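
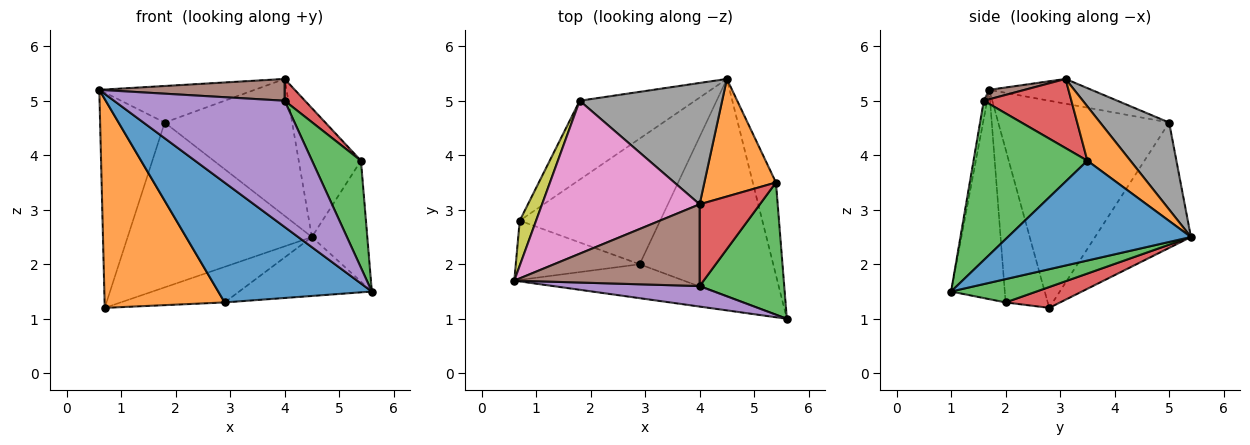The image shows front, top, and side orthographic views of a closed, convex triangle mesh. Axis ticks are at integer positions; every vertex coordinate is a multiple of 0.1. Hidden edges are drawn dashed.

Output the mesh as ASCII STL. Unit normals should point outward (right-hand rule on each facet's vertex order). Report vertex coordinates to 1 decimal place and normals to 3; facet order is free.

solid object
 facet normal -0.319 -0.912 -0.258
  outer loop
   vertex 2.9 2.0 1.3
   vertex 5.6 1.0 1.5
   vertex 0.6 1.7 5.2
  endloop
 endfacet
 facet normal -0.320 -0.912 -0.259
  outer loop
   vertex 2.9 2.0 1.3
   vertex 0.6 1.7 5.2
   vertex 0.7 2.8 1.2
  endloop
 endfacet
 facet normal 0.166 0.258 -0.952
  outer loop
   vertex 2.9 2.0 1.3
   vertex 4.5 5.4 2.5
   vertex 5.6 1.0 1.5
  endloop
 endfacet
 facet normal 0.141 0.270 -0.953
  outer loop
   vertex 2.9 2.0 1.3
   vertex 0.7 2.8 1.2
   vertex 4.5 5.4 2.5
  endloop
 endfacet
 facet normal -0.020 -0.987 0.160
  outer loop
   vertex 4.0 1.6 5.0
   vertex 0.6 1.7 5.2
   vertex 5.6 1.0 1.5
  endloop
 endfacet
 facet normal 0.049 -0.257 0.965
  outer loop
   vertex 4.0 1.6 5.0
   vertex 4.0 3.1 5.4
   vertex 0.6 1.7 5.2
  endloop
 endfacet
 facet normal -0.151 0.230 0.961
  outer loop
   vertex 1.8 5.0 4.6
   vertex 0.6 1.7 5.2
   vertex 4.0 3.1 5.4
  endloop
 endfacet
 facet normal 0.375 0.694 0.615
  outer loop
   vertex 1.8 5.0 4.6
   vertex 4.0 3.1 5.4
   vertex 4.5 5.4 2.5
  endloop
 endfacet
 facet normal -0.933 0.353 0.074
  outer loop
   vertex 1.8 5.0 4.6
   vertex 0.7 2.8 1.2
   vertex 0.6 1.7 5.2
  endloop
 endfacet
 facet normal -0.425 0.816 -0.391
  outer loop
   vertex 1.8 5.0 4.6
   vertex 4.5 5.4 2.5
   vertex 0.7 2.8 1.2
  endloop
 endfacet
 facet normal 0.934 0.283 -0.217
  outer loop
   vertex 5.4 3.5 3.9
   vertex 5.6 1.0 1.5
   vertex 4.5 5.4 2.5
  endloop
 endfacet
 facet normal 0.455 0.658 0.600
  outer loop
   vertex 5.4 3.5 3.9
   vertex 4.5 5.4 2.5
   vertex 4.0 3.1 5.4
  endloop
 endfacet
 facet normal 0.826 -0.355 0.438
  outer loop
   vertex 5.4 3.5 3.9
   vertex 4.0 1.6 5.0
   vertex 5.6 1.0 1.5
  endloop
 endfacet
 facet normal 0.743 -0.173 0.647
  outer loop
   vertex 5.4 3.5 3.9
   vertex 4.0 3.1 5.4
   vertex 4.0 1.6 5.0
  endloop
 endfacet
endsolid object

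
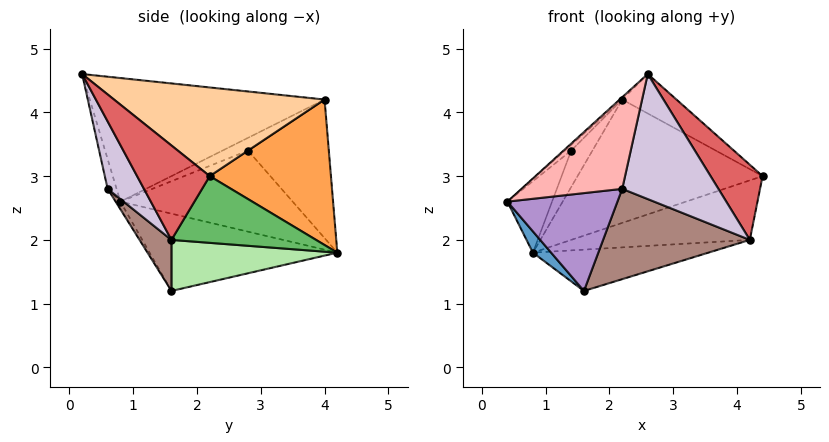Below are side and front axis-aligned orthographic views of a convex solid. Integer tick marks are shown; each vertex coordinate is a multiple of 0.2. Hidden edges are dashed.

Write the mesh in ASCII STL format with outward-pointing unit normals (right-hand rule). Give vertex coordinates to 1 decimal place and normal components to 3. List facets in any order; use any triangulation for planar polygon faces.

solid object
 facet normal -0.737 -0.072 -0.672
  outer loop
   vertex 1.6 1.6 1.2
   vertex 0.4 0.8 2.6
   vertex 0.8 4.2 1.8
  endloop
 endfacet
 facet normal -0.672 0.007 0.741
  outer loop
   vertex 2.2 4.0 4.2
   vertex 0.4 0.8 2.6
   vertex 2.6 0.2 4.6
  endloop
 endfacet
 facet normal 0.532 0.811 -0.243
  outer loop
   vertex 2.2 4.0 4.2
   vertex 4.4 2.2 3.0
   vertex 0.8 4.2 1.8
  endloop
 endfacet
 facet normal 0.563 0.145 0.814
  outer loop
   vertex 2.2 4.0 4.2
   vertex 2.6 0.2 4.6
   vertex 4.4 2.2 3.0
  endloop
 endfacet
 facet normal 0.541 0.669 -0.510
  outer loop
   vertex 4.2 1.6 2.0
   vertex 0.8 4.2 1.8
   vertex 4.4 2.2 3.0
  endloop
 endfacet
 facet normal 0.281 0.297 -0.913
  outer loop
   vertex 4.2 1.6 2.0
   vertex 1.6 1.6 1.2
   vertex 0.8 4.2 1.8
  endloop
 endfacet
 facet normal 0.799 -0.572 0.184
  outer loop
   vertex 4.2 1.6 2.0
   vertex 4.4 2.2 3.0
   vertex 2.6 0.2 4.6
  endloop
 endfacet
 facet normal -0.087 -0.976 -0.198
  outer loop
   vertex 2.2 0.6 2.8
   vertex 2.6 0.2 4.6
   vertex 0.4 0.8 2.6
  endloop
 endfacet
 facet normal -0.037 -0.854 -0.520
  outer loop
   vertex 2.2 0.6 2.8
   vertex 0.4 0.8 2.6
   vertex 1.6 1.6 1.2
  endloop
 endfacet
 facet normal 0.340 -0.899 -0.275
  outer loop
   vertex 2.2 0.6 2.8
   vertex 4.2 1.6 2.0
   vertex 2.6 0.2 4.6
  endloop
 endfacet
 facet normal 0.175 -0.804 -0.568
  outer loop
   vertex 2.2 0.6 2.8
   vertex 1.6 1.6 1.2
   vertex 4.2 1.6 2.0
  endloop
 endfacet
 facet normal -0.836 0.217 0.503
  outer loop
   vertex 1.4 2.8 3.4
   vertex 0.8 4.2 1.8
   vertex 0.4 0.8 2.6
  endloop
 endfacet
 facet normal -0.830 0.207 0.518
  outer loop
   vertex 1.4 2.8 3.4
   vertex 0.4 0.8 2.6
   vertex 2.2 4.0 4.2
  endloop
 endfacet
 facet normal -0.835 0.220 0.505
  outer loop
   vertex 1.4 2.8 3.4
   vertex 2.2 4.0 4.2
   vertex 0.8 4.2 1.8
  endloop
 endfacet
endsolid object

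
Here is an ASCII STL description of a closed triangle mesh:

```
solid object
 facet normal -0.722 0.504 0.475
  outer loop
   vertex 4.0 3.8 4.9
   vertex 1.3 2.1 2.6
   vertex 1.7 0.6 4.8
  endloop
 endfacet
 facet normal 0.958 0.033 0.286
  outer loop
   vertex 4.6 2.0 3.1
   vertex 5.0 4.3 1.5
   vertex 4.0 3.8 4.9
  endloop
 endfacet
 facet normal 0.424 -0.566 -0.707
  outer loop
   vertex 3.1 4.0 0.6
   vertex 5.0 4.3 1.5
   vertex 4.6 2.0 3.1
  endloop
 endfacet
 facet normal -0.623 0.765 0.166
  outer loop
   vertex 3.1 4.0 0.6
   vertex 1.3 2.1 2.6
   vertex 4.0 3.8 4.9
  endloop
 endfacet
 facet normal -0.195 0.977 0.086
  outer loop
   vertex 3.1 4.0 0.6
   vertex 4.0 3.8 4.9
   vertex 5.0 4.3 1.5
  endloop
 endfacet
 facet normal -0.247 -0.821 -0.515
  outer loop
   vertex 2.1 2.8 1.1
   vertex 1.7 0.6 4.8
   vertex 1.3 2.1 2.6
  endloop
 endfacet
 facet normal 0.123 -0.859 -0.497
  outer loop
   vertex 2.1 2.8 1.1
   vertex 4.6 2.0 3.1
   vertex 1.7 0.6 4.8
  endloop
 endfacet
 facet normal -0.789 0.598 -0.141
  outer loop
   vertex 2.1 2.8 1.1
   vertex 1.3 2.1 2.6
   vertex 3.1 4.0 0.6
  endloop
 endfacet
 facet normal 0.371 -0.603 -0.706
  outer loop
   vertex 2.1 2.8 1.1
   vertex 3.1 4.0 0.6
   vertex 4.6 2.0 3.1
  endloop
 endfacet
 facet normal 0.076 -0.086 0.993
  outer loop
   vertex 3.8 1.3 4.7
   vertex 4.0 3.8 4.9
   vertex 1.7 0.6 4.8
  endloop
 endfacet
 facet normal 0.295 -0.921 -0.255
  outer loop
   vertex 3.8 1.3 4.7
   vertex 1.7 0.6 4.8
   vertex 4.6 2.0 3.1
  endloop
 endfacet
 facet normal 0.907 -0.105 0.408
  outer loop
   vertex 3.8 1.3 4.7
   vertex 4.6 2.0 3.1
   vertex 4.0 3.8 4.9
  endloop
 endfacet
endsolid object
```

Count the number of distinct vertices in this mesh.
8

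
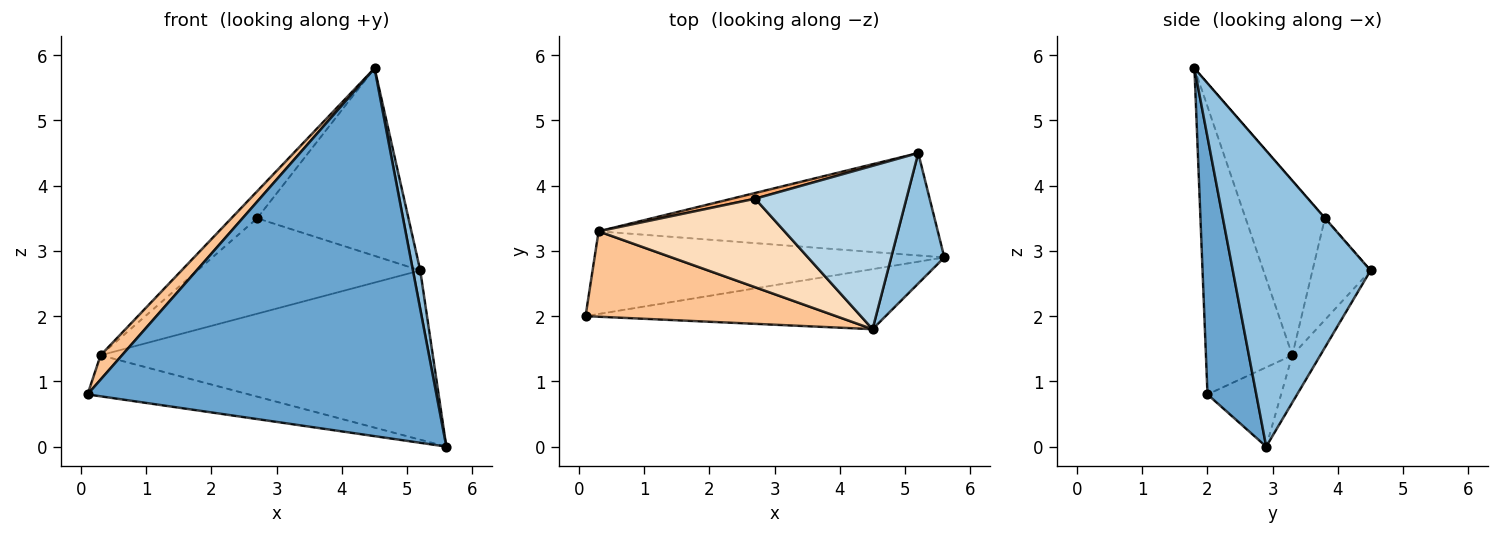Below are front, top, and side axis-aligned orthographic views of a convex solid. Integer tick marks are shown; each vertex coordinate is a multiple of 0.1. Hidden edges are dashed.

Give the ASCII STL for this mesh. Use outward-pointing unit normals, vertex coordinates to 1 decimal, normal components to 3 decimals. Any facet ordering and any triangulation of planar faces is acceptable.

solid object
 facet normal 0.137 -0.978 -0.159
  outer loop
   vertex 4.5 1.8 5.8
   vertex 0.1 2.0 0.8
   vertex 5.6 2.9 0.0
  endloop
 endfacet
 facet normal 0.983 -0.052 0.177
  outer loop
   vertex 4.5 1.8 5.8
   vertex 5.6 2.9 0.0
   vertex 5.2 4.5 2.7
  endloop
 endfacet
 facet normal -0.001 0.754 0.657
  outer loop
   vertex 2.7 3.8 3.5
   vertex 4.5 1.8 5.8
   vertex 5.2 4.5 2.7
  endloop
 endfacet
 facet normal -0.199 0.436 -0.878
  outer loop
   vertex 0.3 3.3 1.4
   vertex 5.6 2.9 0.0
   vertex 0.1 2.0 0.8
  endloop
 endfacet
 facet normal -0.072 0.853 -0.516
  outer loop
   vertex 0.3 3.3 1.4
   vertex 5.2 4.5 2.7
   vertex 5.6 2.9 0.0
  endloop
 endfacet
 facet normal -0.252 0.966 0.058
  outer loop
   vertex 0.3 3.3 1.4
   vertex 2.7 3.8 3.5
   vertex 5.2 4.5 2.7
  endloop
 endfacet
 facet normal -0.742 -0.184 0.645
  outer loop
   vertex 0.3 3.3 1.4
   vertex 0.1 2.0 0.8
   vertex 4.5 1.8 5.8
  endloop
 endfacet
 facet normal -0.668 0.217 0.712
  outer loop
   vertex 0.3 3.3 1.4
   vertex 4.5 1.8 5.8
   vertex 2.7 3.8 3.5
  endloop
 endfacet
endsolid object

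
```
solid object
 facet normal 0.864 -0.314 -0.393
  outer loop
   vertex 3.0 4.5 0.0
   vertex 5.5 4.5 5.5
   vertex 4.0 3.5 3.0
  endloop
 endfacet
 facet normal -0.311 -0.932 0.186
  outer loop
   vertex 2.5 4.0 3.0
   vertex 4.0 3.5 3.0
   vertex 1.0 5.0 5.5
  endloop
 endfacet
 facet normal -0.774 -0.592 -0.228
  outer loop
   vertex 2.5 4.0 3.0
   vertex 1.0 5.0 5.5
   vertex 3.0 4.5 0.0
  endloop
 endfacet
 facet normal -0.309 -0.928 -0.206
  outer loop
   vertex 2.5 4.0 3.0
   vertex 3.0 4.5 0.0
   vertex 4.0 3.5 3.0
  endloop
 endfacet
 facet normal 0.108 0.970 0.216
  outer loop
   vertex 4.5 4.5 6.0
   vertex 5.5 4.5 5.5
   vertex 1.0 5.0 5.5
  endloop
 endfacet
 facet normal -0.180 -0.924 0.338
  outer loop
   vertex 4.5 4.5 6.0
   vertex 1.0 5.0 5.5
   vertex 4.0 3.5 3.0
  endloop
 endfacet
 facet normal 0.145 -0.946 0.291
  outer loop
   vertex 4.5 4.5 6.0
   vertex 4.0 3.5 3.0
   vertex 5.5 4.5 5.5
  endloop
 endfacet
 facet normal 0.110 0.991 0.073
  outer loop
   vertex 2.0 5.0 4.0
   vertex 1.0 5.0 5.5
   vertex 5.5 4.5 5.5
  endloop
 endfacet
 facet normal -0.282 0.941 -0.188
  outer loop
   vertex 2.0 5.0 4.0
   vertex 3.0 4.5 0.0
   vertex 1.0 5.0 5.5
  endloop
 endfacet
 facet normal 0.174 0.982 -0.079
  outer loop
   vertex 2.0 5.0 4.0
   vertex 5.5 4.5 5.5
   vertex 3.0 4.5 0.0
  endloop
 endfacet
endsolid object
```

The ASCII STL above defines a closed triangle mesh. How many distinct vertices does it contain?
7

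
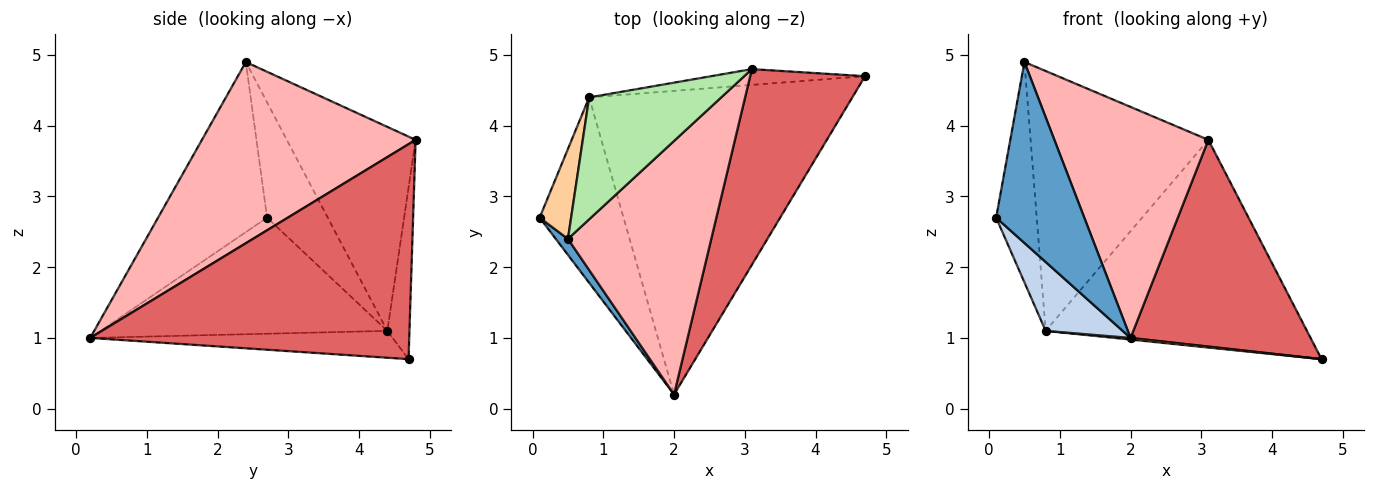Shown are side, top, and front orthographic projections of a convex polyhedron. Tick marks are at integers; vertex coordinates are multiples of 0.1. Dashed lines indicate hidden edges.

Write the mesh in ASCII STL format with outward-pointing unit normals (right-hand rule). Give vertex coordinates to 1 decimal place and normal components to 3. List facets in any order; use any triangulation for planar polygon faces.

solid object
 facet normal -0.776 -0.628 0.056
  outer loop
   vertex 0.5 2.4 4.9
   vertex 0.1 2.7 2.7
   vertex 2.0 0.2 1.0
  endloop
 endfacet
 facet normal -0.792 -0.213 -0.572
  outer loop
   vertex 0.8 4.4 1.1
   vertex 2.0 0.2 1.0
   vertex 0.1 2.7 2.7
  endloop
 endfacet
 facet normal -0.102 -0.005 -0.995
  outer loop
   vertex 0.8 4.4 1.1
   vertex 4.7 4.7 0.7
   vertex 2.0 0.2 1.0
  endloop
 endfacet
 facet normal -0.811 0.542 0.221
  outer loop
   vertex 0.8 4.4 1.1
   vertex 0.1 2.7 2.7
   vertex 0.5 2.4 4.9
  endloop
 endfacet
 facet normal -0.084 0.994 -0.075
  outer loop
   vertex 3.1 4.8 3.8
   vertex 4.7 4.7 0.7
   vertex 0.8 4.4 1.1
  endloop
 endfacet
 facet normal -0.549 0.757 0.355
  outer loop
   vertex 3.1 4.8 3.8
   vertex 0.8 4.4 1.1
   vertex 0.5 2.4 4.9
  endloop
 endfacet
 facet normal 0.790 -0.446 0.422
  outer loop
   vertex 3.1 4.8 3.8
   vertex 2.0 0.2 1.0
   vertex 4.7 4.7 0.7
  endloop
 endfacet
 facet normal 0.683 -0.492 0.540
  outer loop
   vertex 3.1 4.8 3.8
   vertex 0.5 2.4 4.9
   vertex 2.0 0.2 1.0
  endloop
 endfacet
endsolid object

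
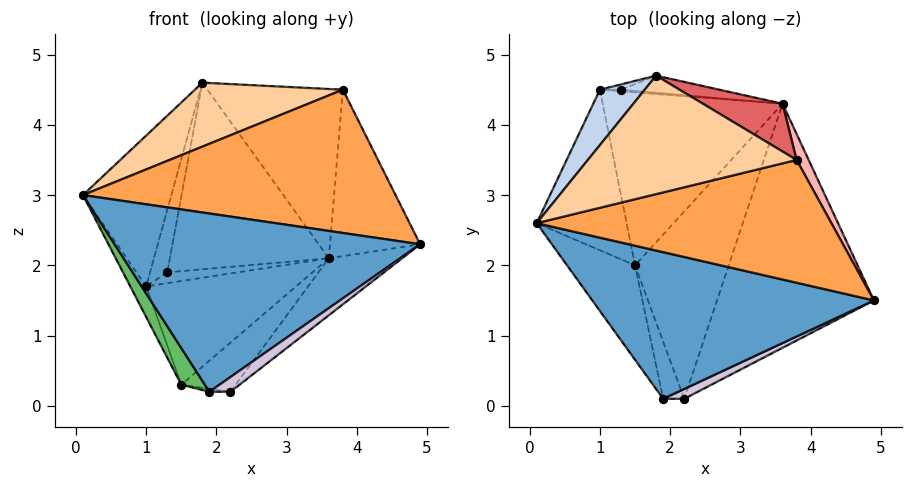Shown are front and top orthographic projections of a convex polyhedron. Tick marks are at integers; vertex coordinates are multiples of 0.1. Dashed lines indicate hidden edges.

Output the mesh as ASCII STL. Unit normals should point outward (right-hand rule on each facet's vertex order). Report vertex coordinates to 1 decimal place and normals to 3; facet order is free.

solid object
 facet normal -0.084 -0.770 0.633
  outer loop
   vertex 1.9 0.1 0.2
   vertex 4.9 1.5 2.3
   vertex 0.1 2.6 3.0
  endloop
 endfacet
 facet normal -0.829 0.525 0.193
  outer loop
   vertex 1.0 4.5 1.7
   vertex 0.1 2.6 3.0
   vertex 1.8 4.7 4.6
  endloop
 endfacet
 facet normal -0.079 -0.757 0.649
  outer loop
   vertex 3.8 3.5 4.5
   vertex 0.1 2.6 3.0
   vertex 4.9 1.5 2.3
  endloop
 endfacet
 facet normal -0.234 -0.462 0.855
  outer loop
   vertex 3.8 3.5 4.5
   vertex 1.8 4.7 4.6
   vertex 0.1 2.6 3.0
  endloop
 endfacet
 facet normal -0.890 -0.165 -0.425
  outer loop
   vertex 1.5 2.0 0.3
   vertex 1.9 0.1 0.2
   vertex 0.1 2.6 3.0
  endloop
 endfacet
 facet normal -0.876 0.090 -0.474
  outer loop
   vertex 1.5 2.0 0.3
   vertex 0.1 2.6 3.0
   vertex 1.0 4.5 1.7
  endloop
 endfacet
 facet normal 0.509 0.829 0.234
  outer loop
   vertex 3.6 4.3 2.1
   vertex 1.8 4.7 4.6
   vertex 3.8 3.5 4.5
  endloop
 endfacet
 facet normal 0.903 0.424 0.066
  outer loop
   vertex 3.6 4.3 2.1
   vertex 3.8 3.5 4.5
   vertex 4.9 1.5 2.3
  endloop
 endfacet
 facet normal 0.169 0.507 -0.845
  outer loop
   vertex 3.6 4.3 2.1
   vertex 1.5 2.0 0.3
   vertex 1.0 4.5 1.7
  endloop
 endfacet
 facet normal 0.000 -0.832 0.555
  outer loop
   vertex 2.2 0.1 0.2
   vertex 4.9 1.5 2.3
   vertex 1.9 0.1 0.2
  endloop
 endfacet
 facet normal 0.000 0.053 -0.999
  outer loop
   vertex 2.2 0.1 0.2
   vertex 1.9 0.1 0.2
   vertex 1.5 2.0 0.3
  endloop
 endfacet
 facet normal 0.539 0.192 -0.820
  outer loop
   vertex 2.2 0.1 0.2
   vertex 3.6 4.3 2.1
   vertex 4.9 1.5 2.3
  endloop
 endfacet
 facet normal 0.483 0.222 -0.847
  outer loop
   vertex 2.2 0.1 0.2
   vertex 1.5 2.0 0.3
   vertex 3.6 4.3 2.1
  endloop
 endfacet
 facet normal 0.056 0.995 -0.084
  outer loop
   vertex 1.3 4.5 1.9
   vertex 1.0 4.5 1.7
   vertex 1.8 4.7 4.6
  endloop
 endfacet
 facet normal 0.094 0.991 -0.091
  outer loop
   vertex 1.3 4.5 1.9
   vertex 1.8 4.7 4.6
   vertex 3.6 4.3 2.1
  endloop
 endfacet
 facet normal 0.098 0.984 -0.148
  outer loop
   vertex 1.3 4.5 1.9
   vertex 3.6 4.3 2.1
   vertex 1.0 4.5 1.7
  endloop
 endfacet
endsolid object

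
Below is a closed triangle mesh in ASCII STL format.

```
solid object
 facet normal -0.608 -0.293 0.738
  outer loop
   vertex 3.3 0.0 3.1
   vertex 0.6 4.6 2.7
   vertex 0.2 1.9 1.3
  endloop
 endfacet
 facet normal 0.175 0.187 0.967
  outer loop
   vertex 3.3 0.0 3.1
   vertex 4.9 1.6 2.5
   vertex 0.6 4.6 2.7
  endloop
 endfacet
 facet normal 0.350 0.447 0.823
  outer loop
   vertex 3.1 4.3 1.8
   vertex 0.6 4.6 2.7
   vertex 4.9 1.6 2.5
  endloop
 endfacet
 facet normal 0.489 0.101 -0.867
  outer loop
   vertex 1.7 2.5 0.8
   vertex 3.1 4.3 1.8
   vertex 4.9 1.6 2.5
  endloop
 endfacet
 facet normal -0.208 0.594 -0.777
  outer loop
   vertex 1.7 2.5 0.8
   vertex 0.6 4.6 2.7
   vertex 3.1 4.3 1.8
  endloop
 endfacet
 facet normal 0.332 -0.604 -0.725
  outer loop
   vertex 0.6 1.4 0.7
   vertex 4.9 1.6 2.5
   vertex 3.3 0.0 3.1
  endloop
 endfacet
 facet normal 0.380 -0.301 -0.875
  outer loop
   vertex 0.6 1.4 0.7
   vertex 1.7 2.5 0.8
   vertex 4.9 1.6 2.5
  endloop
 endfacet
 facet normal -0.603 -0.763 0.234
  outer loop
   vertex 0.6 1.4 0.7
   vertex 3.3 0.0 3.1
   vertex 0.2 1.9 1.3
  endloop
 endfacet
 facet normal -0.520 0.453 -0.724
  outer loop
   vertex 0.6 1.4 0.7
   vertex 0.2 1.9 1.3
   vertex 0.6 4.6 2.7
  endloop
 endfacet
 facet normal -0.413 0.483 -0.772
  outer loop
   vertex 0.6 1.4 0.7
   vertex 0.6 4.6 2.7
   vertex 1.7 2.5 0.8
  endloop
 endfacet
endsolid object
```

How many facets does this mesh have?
10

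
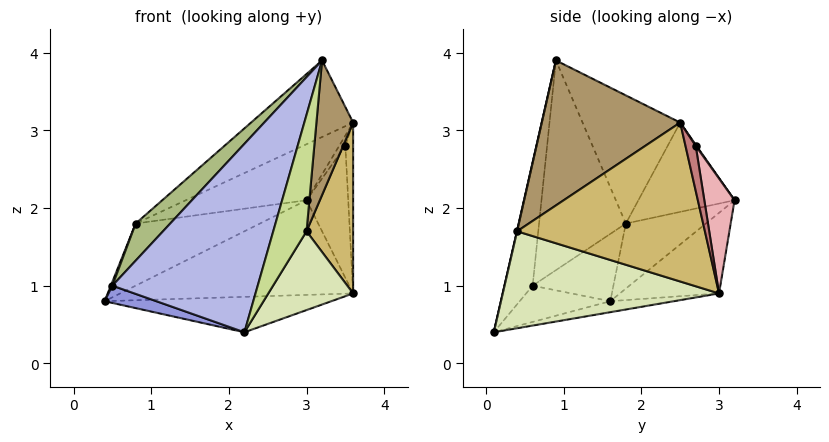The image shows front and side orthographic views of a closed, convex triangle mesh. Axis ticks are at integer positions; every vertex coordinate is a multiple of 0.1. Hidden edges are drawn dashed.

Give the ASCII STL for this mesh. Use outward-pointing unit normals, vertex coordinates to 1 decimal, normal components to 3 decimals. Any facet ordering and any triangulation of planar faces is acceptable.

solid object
 facet normal -0.055 0.195 -0.979
  outer loop
   vertex 3.6 3.0 0.9
   vertex 2.2 0.1 0.4
   vertex 0.4 1.6 0.8
  endloop
 endfacet
 facet normal -0.465 0.486 0.740
  outer loop
   vertex 0.8 1.8 1.8
   vertex 3.2 0.9 3.9
   vertex 3.6 2.5 3.1
  endloop
 endfacet
 facet normal -0.381 -0.218 -0.898
  outer loop
   vertex 0.5 0.6 1.0
   vertex 0.4 1.6 0.8
   vertex 2.2 0.1 0.4
  endloop
 endfacet
 facet normal -0.183 -0.946 0.269
  outer loop
   vertex 0.5 0.6 1.0
   vertex 2.2 0.1 0.4
   vertex 3.2 0.9 3.9
  endloop
 endfacet
 facet normal -0.927 -0.018 0.374
  outer loop
   vertex 0.5 0.6 1.0
   vertex 0.8 1.8 1.8
   vertex 0.4 1.6 0.8
  endloop
 endfacet
 facet normal -0.689 -0.275 0.670
  outer loop
   vertex 0.5 0.6 1.0
   vertex 3.2 0.9 3.9
   vertex 0.8 1.8 1.8
  endloop
 endfacet
 facet normal 0.007 -0.975 0.221
  outer loop
   vertex 3.0 0.4 1.7
   vertex 3.2 0.9 3.9
   vertex 2.2 0.1 0.4
  endloop
 endfacet
 facet normal 0.836 -0.328 -0.439
  outer loop
   vertex 3.0 0.4 1.7
   vertex 2.2 0.1 0.4
   vertex 3.6 3.0 0.9
  endloop
 endfacet
 facet normal 0.966 -0.256 -0.030
  outer loop
   vertex 3.0 0.4 1.7
   vertex 3.6 2.5 3.1
   vertex 3.2 0.9 3.9
  endloop
 endfacet
 facet normal 0.969 -0.240 -0.055
  outer loop
   vertex 3.0 0.4 1.7
   vertex 3.6 3.0 0.9
   vertex 3.6 2.5 3.1
  endloop
 endfacet
 facet normal -0.458 0.575 0.678
  outer loop
   vertex 3.0 3.2 2.1
   vertex 0.8 1.8 1.8
   vertex 3.6 2.5 3.1
  endloop
 endfacet
 facet normal -0.370 0.869 -0.330
  outer loop
   vertex 3.0 3.2 2.1
   vertex 3.6 3.0 0.9
   vertex 0.4 1.6 0.8
  endloop
 endfacet
 facet normal -0.541 0.840 0.048
  outer loop
   vertex 3.0 3.2 2.1
   vertex 0.4 1.6 0.8
   vertex 0.8 1.8 1.8
  endloop
 endfacet
 facet normal 0.789 0.599 0.136
  outer loop
   vertex 3.5 2.7 2.8
   vertex 3.6 2.5 3.1
   vertex 3.6 3.0 0.9
  endloop
 endfacet
 facet normal 0.105 0.843 0.527
  outer loop
   vertex 3.5 2.7 2.8
   vertex 3.0 3.2 2.1
   vertex 3.6 2.5 3.1
  endloop
 endfacet
 facet normal 0.580 0.799 0.157
  outer loop
   vertex 3.5 2.7 2.8
   vertex 3.6 3.0 0.9
   vertex 3.0 3.2 2.1
  endloop
 endfacet
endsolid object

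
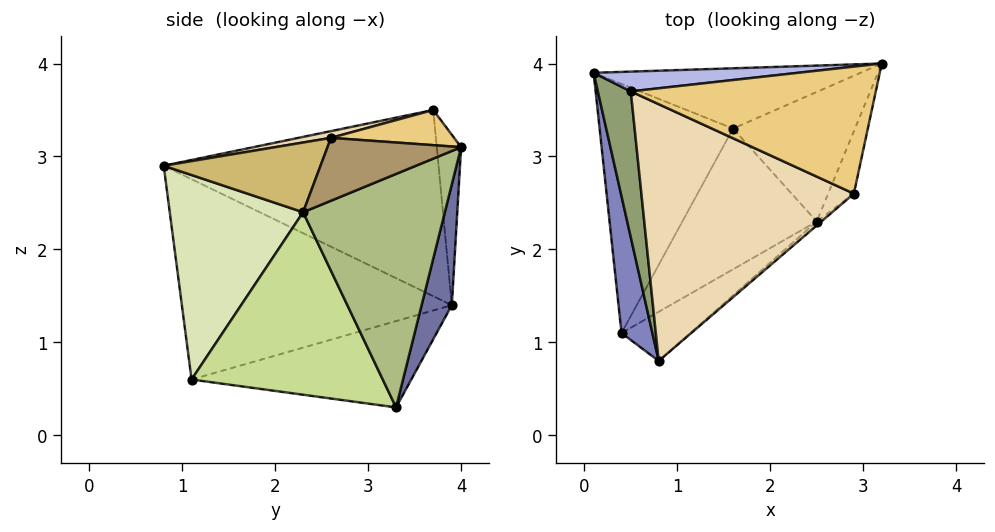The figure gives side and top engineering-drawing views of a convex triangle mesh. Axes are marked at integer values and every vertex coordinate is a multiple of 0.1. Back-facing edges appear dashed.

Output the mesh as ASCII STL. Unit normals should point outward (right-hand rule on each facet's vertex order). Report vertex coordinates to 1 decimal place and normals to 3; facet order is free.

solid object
 facet normal 0.143 0.938 -0.316
  outer loop
   vertex 1.6 3.3 0.3
   vertex 0.1 3.9 1.4
   vertex 3.2 4.0 3.1
  endloop
 endfacet
 facet normal -0.977 -0.148 0.151
  outer loop
   vertex 0.4 1.1 0.6
   vertex 0.8 0.8 2.9
   vertex 0.1 3.9 1.4
  endloop
 endfacet
 facet normal -0.534 0.179 -0.826
  outer loop
   vertex 0.4 1.1 0.6
   vertex 0.1 3.9 1.4
   vertex 1.6 3.3 0.3
  endloop
 endfacet
 facet normal -0.093 0.989 0.112
  outer loop
   vertex 0.5 3.7 3.5
   vertex 3.2 4.0 3.1
   vertex 0.1 3.9 1.4
  endloop
 endfacet
 facet normal -0.975 -0.137 0.173
  outer loop
   vertex 0.5 3.7 3.5
   vertex 0.1 3.9 1.4
   vertex 0.8 0.8 2.9
  endloop
 endfacet
 facet normal 0.873 -0.172 -0.456
  outer loop
   vertex 2.5 2.3 2.4
   vertex 1.6 3.3 0.3
   vertex 3.2 4.0 3.1
  endloop
 endfacet
 facet normal 0.714 -0.461 -0.526
  outer loop
   vertex 2.5 2.3 2.4
   vertex 0.4 1.1 0.6
   vertex 1.6 3.3 0.3
  endloop
 endfacet
 facet normal 0.613 -0.763 -0.206
  outer loop
   vertex 2.5 2.3 2.4
   vertex 0.8 0.8 2.9
   vertex 0.4 1.1 0.6
  endloop
 endfacet
 facet normal 0.903 -0.220 -0.369
  outer loop
   vertex 2.9 2.6 3.2
   vertex 2.5 2.3 2.4
   vertex 3.2 4.0 3.1
  endloop
 endfacet
 facet normal 0.654 -0.755 -0.044
  outer loop
   vertex 2.9 2.6 3.2
   vertex 0.8 0.8 2.9
   vertex 2.5 2.3 2.4
  endloop
 endfacet
 facet normal 0.142 0.040 0.989
  outer loop
   vertex 2.9 2.6 3.2
   vertex 3.2 4.0 3.1
   vertex 0.5 3.7 3.5
  endloop
 endfacet
 facet normal 0.031 -0.199 0.979
  outer loop
   vertex 2.9 2.6 3.2
   vertex 0.5 3.7 3.5
   vertex 0.8 0.8 2.9
  endloop
 endfacet
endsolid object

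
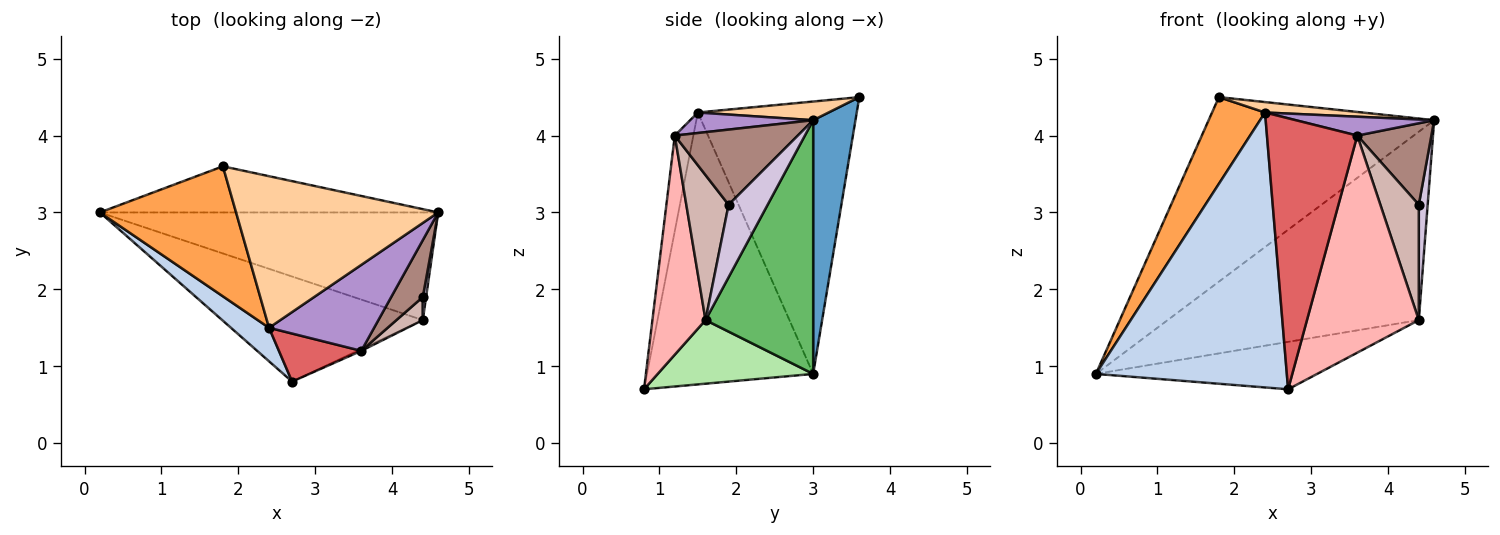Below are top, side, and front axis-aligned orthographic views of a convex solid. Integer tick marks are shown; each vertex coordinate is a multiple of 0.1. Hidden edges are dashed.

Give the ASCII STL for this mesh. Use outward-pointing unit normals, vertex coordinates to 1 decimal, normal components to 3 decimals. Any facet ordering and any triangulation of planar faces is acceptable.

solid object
 facet normal 0.179 0.954 -0.239
  outer loop
   vertex 1.8 3.6 4.5
   vertex 4.6 3.0 4.2
   vertex 0.2 3.0 0.9
  endloop
 endfacet
 facet normal -0.654 -0.751 0.092
  outer loop
   vertex 2.4 1.5 4.3
   vertex 0.2 3.0 0.9
   vertex 2.7 0.8 0.7
  endloop
 endfacet
 facet normal -0.857 -0.286 0.429
  outer loop
   vertex 2.4 1.5 4.3
   vertex 1.8 3.6 4.5
   vertex 0.2 3.0 0.9
  endloop
 endfacet
 facet normal 0.092 -0.068 0.993
  outer loop
   vertex 2.4 1.5 4.3
   vertex 4.6 3.0 4.2
   vertex 1.8 3.6 4.5
  endloop
 endfacet
 facet normal 0.349 0.814 -0.465
  outer loop
   vertex 4.4 1.6 1.6
   vertex 0.2 3.0 0.9
   vertex 4.6 3.0 4.2
  endloop
 endfacet
 facet normal 0.278 0.395 -0.876
  outer loop
   vertex 4.4 1.6 1.6
   vertex 2.7 0.8 0.7
   vertex 0.2 3.0 0.9
  endloop
 endfacet
 facet normal -0.198 -0.965 0.171
  outer loop
   vertex 3.6 1.2 4.0
   vertex 2.4 1.5 4.3
   vertex 2.7 0.8 0.7
  endloop
 endfacet
 facet normal 0.429 -0.903 -0.008
  outer loop
   vertex 3.6 1.2 4.0
   vertex 2.7 0.8 0.7
   vertex 4.4 1.6 1.6
  endloop
 endfacet
 facet normal 0.187 -0.211 0.959
  outer loop
   vertex 3.6 1.2 4.0
   vertex 4.6 3.0 4.2
   vertex 2.4 1.5 4.3
  endloop
 endfacet
 facet normal 0.974 -0.221 0.044
  outer loop
   vertex 4.4 1.9 3.1
   vertex 4.4 1.6 1.6
   vertex 4.6 3.0 4.2
  endloop
 endfacet
 facet normal 0.806 -0.485 0.339
  outer loop
   vertex 4.4 1.9 3.1
   vertex 4.6 3.0 4.2
   vertex 3.6 1.2 4.0
  endloop
 endfacet
 facet normal 0.733 -0.667 0.133
  outer loop
   vertex 4.4 1.9 3.1
   vertex 3.6 1.2 4.0
   vertex 4.4 1.6 1.6
  endloop
 endfacet
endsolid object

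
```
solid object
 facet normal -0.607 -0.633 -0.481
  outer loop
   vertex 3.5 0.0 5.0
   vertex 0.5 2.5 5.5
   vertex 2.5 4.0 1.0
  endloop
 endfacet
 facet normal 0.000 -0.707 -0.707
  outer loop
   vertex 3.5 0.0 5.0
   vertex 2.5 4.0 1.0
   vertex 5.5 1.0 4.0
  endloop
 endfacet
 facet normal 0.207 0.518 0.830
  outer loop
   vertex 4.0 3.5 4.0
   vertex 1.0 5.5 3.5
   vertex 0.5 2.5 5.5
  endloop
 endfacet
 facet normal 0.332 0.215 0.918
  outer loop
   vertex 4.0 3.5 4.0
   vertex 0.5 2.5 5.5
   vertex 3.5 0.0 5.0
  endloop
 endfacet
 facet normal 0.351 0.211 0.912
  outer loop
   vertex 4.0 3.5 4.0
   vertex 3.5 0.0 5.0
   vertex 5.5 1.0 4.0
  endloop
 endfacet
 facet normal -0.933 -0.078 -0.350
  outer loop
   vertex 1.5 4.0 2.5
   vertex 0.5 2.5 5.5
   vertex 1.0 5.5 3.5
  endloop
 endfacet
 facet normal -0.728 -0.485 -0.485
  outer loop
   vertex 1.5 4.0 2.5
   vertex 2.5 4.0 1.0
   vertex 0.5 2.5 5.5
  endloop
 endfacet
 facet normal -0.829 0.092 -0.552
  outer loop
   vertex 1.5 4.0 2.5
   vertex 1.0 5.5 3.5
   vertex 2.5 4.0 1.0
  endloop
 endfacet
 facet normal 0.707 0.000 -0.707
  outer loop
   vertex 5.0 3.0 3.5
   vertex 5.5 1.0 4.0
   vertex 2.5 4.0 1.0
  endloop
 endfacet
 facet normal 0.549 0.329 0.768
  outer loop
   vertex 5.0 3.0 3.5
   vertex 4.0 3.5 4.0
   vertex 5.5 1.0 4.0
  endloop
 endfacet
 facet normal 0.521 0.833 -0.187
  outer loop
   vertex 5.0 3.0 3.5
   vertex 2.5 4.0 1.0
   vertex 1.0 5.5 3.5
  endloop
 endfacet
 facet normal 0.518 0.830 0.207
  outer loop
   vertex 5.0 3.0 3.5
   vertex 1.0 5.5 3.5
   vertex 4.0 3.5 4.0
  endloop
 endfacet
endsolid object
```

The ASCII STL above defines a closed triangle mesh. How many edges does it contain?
18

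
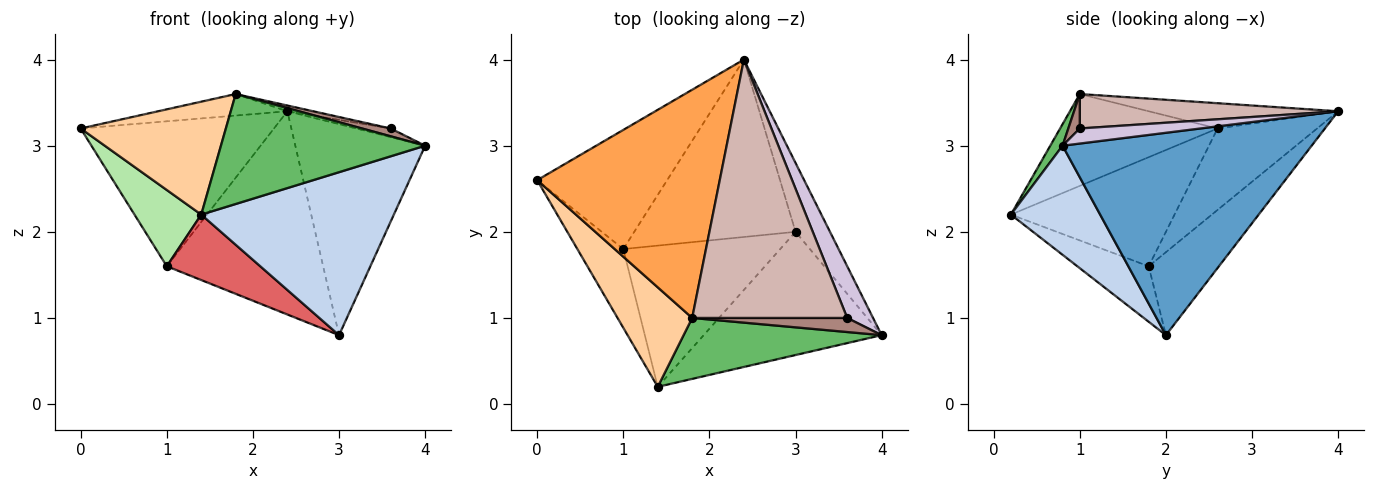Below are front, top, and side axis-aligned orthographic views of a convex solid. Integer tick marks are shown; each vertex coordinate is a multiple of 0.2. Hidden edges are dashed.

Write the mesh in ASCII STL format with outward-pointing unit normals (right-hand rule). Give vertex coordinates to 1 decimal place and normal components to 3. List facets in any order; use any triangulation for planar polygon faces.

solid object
 facet normal 0.877 0.457 -0.149
  outer loop
   vertex 3.0 2.0 0.8
   vertex 2.4 4.0 3.4
   vertex 4.0 0.8 3.0
  endloop
 endfacet
 facet normal 0.347 -0.748 -0.566
  outer loop
   vertex 1.4 0.2 2.2
   vertex 3.0 2.0 0.8
   vertex 4.0 0.8 3.0
  endloop
 endfacet
 facet normal -0.136 0.093 0.986
  outer loop
   vertex 1.8 1.0 3.6
   vertex 2.4 4.0 3.4
   vertex 0.0 2.6 3.2
  endloop
 endfacet
 facet normal -0.631 -0.582 0.513
  outer loop
   vertex 1.8 1.0 3.6
   vertex 0.0 2.6 3.2
   vertex 1.4 0.2 2.2
  endloop
 endfacet
 facet normal 0.053 -0.873 0.484
  outer loop
   vertex 1.8 1.0 3.6
   vertex 1.4 0.2 2.2
   vertex 4.0 0.8 3.0
  endloop
 endfacet
 facet normal -0.863 -0.352 -0.363
  outer loop
   vertex 1.0 1.8 1.6
   vertex 1.4 0.2 2.2
   vertex 0.0 2.6 3.2
  endloop
 endfacet
 facet normal -0.306 -0.400 -0.864
  outer loop
   vertex 1.0 1.8 1.6
   vertex 3.0 2.0 0.8
   vertex 1.4 0.2 2.2
  endloop
 endfacet
 facet normal -0.370 0.718 -0.590
  outer loop
   vertex 1.0 1.8 1.6
   vertex 0.0 2.6 3.2
   vertex 2.4 4.0 3.4
  endloop
 endfacet
 facet normal -0.321 0.714 -0.623
  outer loop
   vertex 1.0 1.8 1.6
   vertex 2.4 4.0 3.4
   vertex 3.0 2.0 0.8
  endloop
 endfacet
 facet normal 0.499 0.142 0.855
  outer loop
   vertex 3.6 1.0 3.2
   vertex 4.0 0.8 3.0
   vertex 2.4 4.0 3.4
  endloop
 endfacet
 facet normal 0.191 -0.477 0.858
  outer loop
   vertex 3.6 1.0 3.2
   vertex 1.8 1.0 3.6
   vertex 4.0 0.8 3.0
  endloop
 endfacet
 facet normal 0.217 0.022 0.976
  outer loop
   vertex 3.6 1.0 3.2
   vertex 2.4 4.0 3.4
   vertex 1.8 1.0 3.6
  endloop
 endfacet
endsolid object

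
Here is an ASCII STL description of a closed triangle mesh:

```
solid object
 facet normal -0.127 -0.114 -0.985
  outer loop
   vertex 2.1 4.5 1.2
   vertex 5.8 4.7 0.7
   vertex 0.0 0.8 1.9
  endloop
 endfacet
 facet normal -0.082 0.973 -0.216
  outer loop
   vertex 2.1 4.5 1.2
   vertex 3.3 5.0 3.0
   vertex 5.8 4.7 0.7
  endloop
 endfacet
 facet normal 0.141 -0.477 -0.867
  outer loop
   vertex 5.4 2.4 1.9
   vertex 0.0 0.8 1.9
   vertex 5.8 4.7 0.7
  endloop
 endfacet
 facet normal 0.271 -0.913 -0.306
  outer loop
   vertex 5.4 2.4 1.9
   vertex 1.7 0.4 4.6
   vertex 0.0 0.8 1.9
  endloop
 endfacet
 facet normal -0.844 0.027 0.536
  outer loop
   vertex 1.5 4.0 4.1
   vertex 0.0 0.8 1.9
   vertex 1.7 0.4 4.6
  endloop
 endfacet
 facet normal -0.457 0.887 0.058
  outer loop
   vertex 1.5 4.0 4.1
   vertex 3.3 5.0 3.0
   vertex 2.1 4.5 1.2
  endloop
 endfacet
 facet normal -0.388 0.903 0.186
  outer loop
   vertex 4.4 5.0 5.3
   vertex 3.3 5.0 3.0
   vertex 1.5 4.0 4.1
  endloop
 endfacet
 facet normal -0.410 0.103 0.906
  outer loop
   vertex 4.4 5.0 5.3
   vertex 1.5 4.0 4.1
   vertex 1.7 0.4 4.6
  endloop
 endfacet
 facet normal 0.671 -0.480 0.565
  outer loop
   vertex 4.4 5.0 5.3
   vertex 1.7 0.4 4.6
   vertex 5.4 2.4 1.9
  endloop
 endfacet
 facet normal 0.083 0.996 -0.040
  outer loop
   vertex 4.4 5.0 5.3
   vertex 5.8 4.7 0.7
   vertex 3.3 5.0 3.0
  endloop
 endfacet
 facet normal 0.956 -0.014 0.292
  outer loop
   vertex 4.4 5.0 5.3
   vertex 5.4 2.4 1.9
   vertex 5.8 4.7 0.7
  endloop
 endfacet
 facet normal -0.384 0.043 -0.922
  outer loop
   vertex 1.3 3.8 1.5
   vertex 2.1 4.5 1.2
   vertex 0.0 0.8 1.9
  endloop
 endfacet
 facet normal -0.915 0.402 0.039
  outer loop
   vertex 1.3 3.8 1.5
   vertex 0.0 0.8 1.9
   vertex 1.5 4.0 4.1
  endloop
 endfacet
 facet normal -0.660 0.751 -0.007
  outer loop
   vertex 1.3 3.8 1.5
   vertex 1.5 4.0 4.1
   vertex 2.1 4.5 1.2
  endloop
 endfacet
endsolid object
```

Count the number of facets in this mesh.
14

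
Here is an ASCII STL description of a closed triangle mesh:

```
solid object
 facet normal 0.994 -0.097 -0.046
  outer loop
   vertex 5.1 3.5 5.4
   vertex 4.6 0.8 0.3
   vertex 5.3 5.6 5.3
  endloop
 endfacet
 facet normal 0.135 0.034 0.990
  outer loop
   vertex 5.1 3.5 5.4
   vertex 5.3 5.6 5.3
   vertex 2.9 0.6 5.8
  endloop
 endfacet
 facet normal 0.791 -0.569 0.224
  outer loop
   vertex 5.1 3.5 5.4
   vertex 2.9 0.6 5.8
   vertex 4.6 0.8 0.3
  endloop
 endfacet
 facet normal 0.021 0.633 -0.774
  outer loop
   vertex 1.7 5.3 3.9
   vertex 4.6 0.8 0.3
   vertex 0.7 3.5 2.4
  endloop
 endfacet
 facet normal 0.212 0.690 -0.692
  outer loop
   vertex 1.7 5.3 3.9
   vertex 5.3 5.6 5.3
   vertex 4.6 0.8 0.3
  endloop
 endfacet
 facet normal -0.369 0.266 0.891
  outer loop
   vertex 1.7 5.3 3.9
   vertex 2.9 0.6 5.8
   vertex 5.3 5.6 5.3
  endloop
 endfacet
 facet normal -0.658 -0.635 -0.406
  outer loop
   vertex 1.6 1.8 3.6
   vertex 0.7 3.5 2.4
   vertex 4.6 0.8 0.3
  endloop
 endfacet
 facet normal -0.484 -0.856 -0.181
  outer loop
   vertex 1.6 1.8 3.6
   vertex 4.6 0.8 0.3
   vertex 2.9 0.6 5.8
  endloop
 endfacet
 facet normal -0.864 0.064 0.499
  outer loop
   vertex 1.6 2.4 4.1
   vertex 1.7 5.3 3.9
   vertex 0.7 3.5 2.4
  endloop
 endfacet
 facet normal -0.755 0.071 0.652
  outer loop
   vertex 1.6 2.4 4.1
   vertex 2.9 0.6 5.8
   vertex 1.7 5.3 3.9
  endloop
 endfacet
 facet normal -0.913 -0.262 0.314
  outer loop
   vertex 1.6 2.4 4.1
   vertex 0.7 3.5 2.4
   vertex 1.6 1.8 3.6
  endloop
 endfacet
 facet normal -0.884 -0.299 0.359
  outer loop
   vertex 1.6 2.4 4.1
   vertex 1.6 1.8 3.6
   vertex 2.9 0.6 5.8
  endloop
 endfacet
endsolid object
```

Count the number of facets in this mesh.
12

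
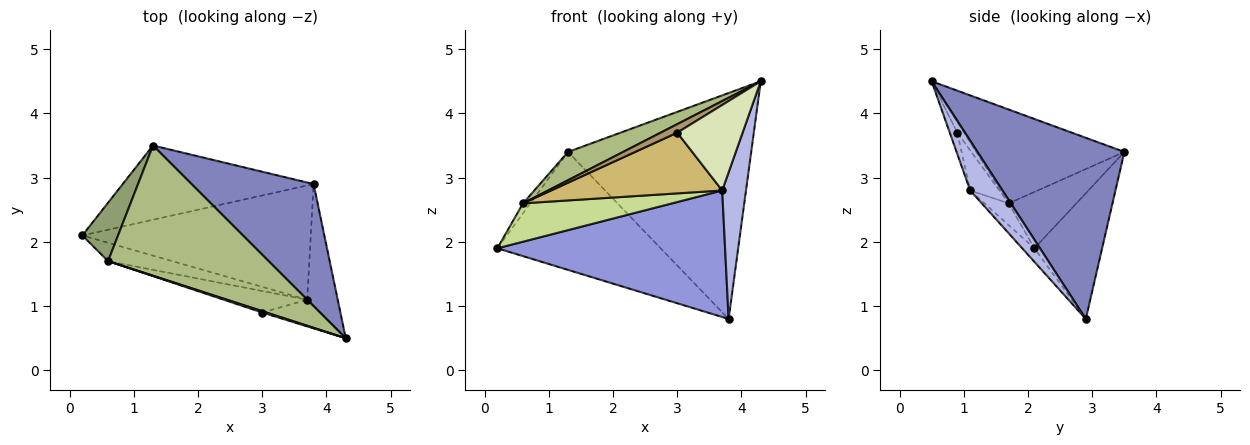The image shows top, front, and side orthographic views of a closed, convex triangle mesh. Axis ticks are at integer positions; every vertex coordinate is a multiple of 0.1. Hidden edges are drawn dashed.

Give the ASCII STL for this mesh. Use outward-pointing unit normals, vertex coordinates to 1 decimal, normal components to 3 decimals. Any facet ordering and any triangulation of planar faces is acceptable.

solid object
 facet normal -0.331 0.799 -0.503
  outer loop
   vertex 1.3 3.5 3.4
   vertex 3.8 2.9 0.8
   vertex 0.2 2.1 1.9
  endloop
 endfacet
 facet normal 0.576 0.719 0.388
  outer loop
   vertex 1.3 3.5 3.4
   vertex 4.3 0.5 4.5
   vertex 3.8 2.9 0.8
  endloop
 endfacet
 facet normal -0.040 -0.742 -0.670
  outer loop
   vertex 3.7 1.1 2.8
   vertex 0.2 2.1 1.9
   vertex 3.8 2.9 0.8
  endloop
 endfacet
 facet normal 0.722 -0.532 -0.443
  outer loop
   vertex 3.7 1.1 2.8
   vertex 3.8 2.9 0.8
   vertex 4.3 0.5 4.5
  endloop
 endfacet
 facet normal -0.842 0.091 0.533
  outer loop
   vertex 0.6 1.7 2.6
   vertex 1.3 3.5 3.4
   vertex 0.2 2.1 1.9
  endloop
 endfacet
 facet normal -0.496 -0.184 0.849
  outer loop
   vertex 0.6 1.7 2.6
   vertex 4.3 0.5 4.5
   vertex 1.3 3.5 3.4
  endloop
 endfacet
 facet normal -0.145 -0.893 -0.427
  outer loop
   vertex 0.6 1.7 2.6
   vertex 0.2 2.1 1.9
   vertex 3.7 1.1 2.8
  endloop
 endfacet
 facet normal -0.110 -0.949 -0.296
  outer loop
   vertex 3.0 0.9 3.7
   vertex 3.7 1.1 2.8
   vertex 4.3 0.5 4.5
  endloop
 endfacet
 facet normal -0.374 -0.915 0.149
  outer loop
   vertex 3.0 0.9 3.7
   vertex 4.3 0.5 4.5
   vertex 0.6 1.7 2.6
  endloop
 endfacet
 facet normal -0.159 -0.930 -0.330
  outer loop
   vertex 3.0 0.9 3.7
   vertex 0.6 1.7 2.6
   vertex 3.7 1.1 2.8
  endloop
 endfacet
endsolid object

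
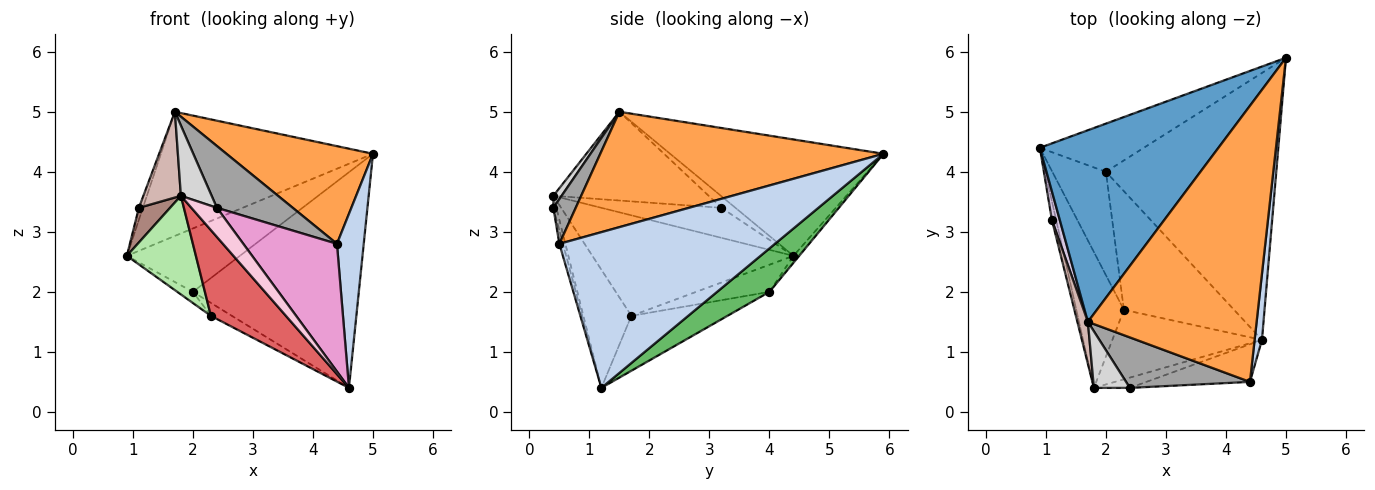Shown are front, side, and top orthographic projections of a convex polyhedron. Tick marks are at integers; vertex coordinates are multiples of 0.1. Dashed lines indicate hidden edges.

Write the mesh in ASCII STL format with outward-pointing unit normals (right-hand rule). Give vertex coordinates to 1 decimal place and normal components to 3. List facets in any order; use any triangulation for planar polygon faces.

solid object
 facet normal -0.480 0.477 0.736
  outer loop
   vertex 1.7 1.5 5.0
   vertex 5.0 5.9 4.3
   vertex 0.9 4.4 2.6
  endloop
 endfacet
 facet normal 0.991 -0.123 0.047
  outer loop
   vertex 4.4 0.5 2.8
   vertex 4.6 1.2 0.4
   vertex 5.0 5.9 4.3
  endloop
 endfacet
 facet normal 0.542 -0.280 0.792
  outer loop
   vertex 4.4 0.5 2.8
   vertex 5.0 5.9 4.3
   vertex 1.7 1.5 5.0
  endloop
 endfacet
 facet normal -0.040 0.796 -0.604
  outer loop
   vertex 2.0 4.0 2.0
   vertex 0.9 4.4 2.6
   vertex 5.0 5.9 4.3
  endloop
 endfacet
 facet normal 0.194 0.617 -0.763
  outer loop
   vertex 2.0 4.0 2.0
   vertex 5.0 5.9 4.3
   vertex 4.6 1.2 0.4
  endloop
 endfacet
 facet normal -0.863 -0.296 -0.408
  outer loop
   vertex 2.3 1.7 1.6
   vertex 1.8 0.4 3.6
   vertex 0.9 4.4 2.6
  endloop
 endfacet
 facet normal -0.445 -0.696 -0.564
  outer loop
   vertex 2.3 1.7 1.6
   vertex 4.6 1.2 0.4
   vertex 1.8 0.4 3.6
  endloop
 endfacet
 facet normal -0.450 0.096 -0.888
  outer loop
   vertex 2.3 1.7 1.6
   vertex 0.9 4.4 2.6
   vertex 2.0 4.0 2.0
  endloop
 endfacet
 facet normal -0.444 0.097 -0.891
  outer loop
   vertex 2.3 1.7 1.6
   vertex 2.0 4.0 2.0
   vertex 4.6 1.2 0.4
  endloop
 endfacet
 facet normal -0.805 0.230 0.546
  outer loop
   vertex 1.1 3.2 3.4
   vertex 1.7 1.5 5.0
   vertex 0.9 4.4 2.6
  endloop
 endfacet
 facet normal -0.959 -0.249 -0.134
  outer loop
   vertex 1.1 3.2 3.4
   vertex 0.9 4.4 2.6
   vertex 1.8 0.4 3.6
  endloop
 endfacet
 facet normal -0.966 -0.233 0.114
  outer loop
   vertex 1.1 3.2 3.4
   vertex 1.8 0.4 3.6
   vertex 1.7 1.5 5.0
  endloop
 endfacet
 facet normal -0.037 -0.959 -0.283
  outer loop
   vertex 2.4 0.4 3.4
   vertex 4.6 1.2 0.4
   vertex 4.4 0.5 2.8
  endloop
 endfacet
 facet normal -0.110 -0.937 -0.331
  outer loop
   vertex 2.4 0.4 3.4
   vertex 1.8 0.4 3.6
   vertex 4.6 1.2 0.4
  endloop
 endfacet
 facet normal 0.223 -0.755 0.617
  outer loop
   vertex 2.4 0.4 3.4
   vertex 4.4 0.5 2.8
   vertex 1.7 1.5 5.0
  endloop
 endfacet
 facet normal 0.205 -0.763 0.614
  outer loop
   vertex 2.4 0.4 3.4
   vertex 1.7 1.5 5.0
   vertex 1.8 0.4 3.6
  endloop
 endfacet
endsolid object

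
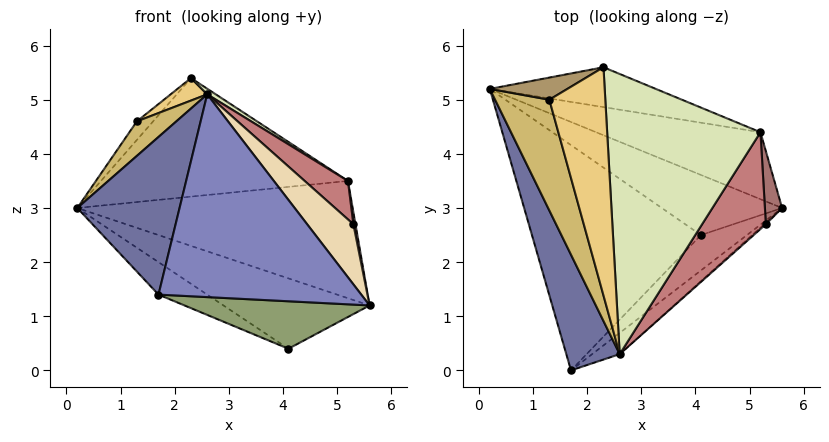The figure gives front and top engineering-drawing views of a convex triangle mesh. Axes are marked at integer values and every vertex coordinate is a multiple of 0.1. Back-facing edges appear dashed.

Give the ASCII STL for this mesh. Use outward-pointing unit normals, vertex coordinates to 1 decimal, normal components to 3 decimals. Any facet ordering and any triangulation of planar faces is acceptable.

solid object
 facet normal -0.908 -0.338 0.248
  outer loop
   vertex 2.6 0.3 5.1
   vertex 0.2 5.2 3.0
   vertex 1.7 0.0 1.4
  endloop
 endfacet
 facet normal 0.605 -0.792 -0.083
  outer loop
   vertex 2.6 0.3 5.1
   vertex 1.7 0.0 1.4
   vertex 5.6 3.0 1.2
  endloop
 endfacet
 facet normal 0.093 0.757 -0.647
  outer loop
   vertex 4.1 2.5 0.4
   vertex 0.2 5.2 3.0
   vertex 5.6 3.0 1.2
  endloop
 endfacet
 facet normal -0.489 0.124 -0.863
  outer loop
   vertex 4.1 2.5 0.4
   vertex 1.7 0.0 1.4
   vertex 0.2 5.2 3.0
  endloop
 endfacet
 facet normal 0.506 -0.692 -0.516
  outer loop
   vertex 4.1 2.5 0.4
   vertex 5.6 3.0 1.2
   vertex 1.7 0.0 1.4
  endloop
 endfacet
 facet normal 0.185 0.853 -0.487
  outer loop
   vertex 5.2 4.4 3.5
   vertex 5.6 3.0 1.2
   vertex 0.2 5.2 3.0
  endloop
 endfacet
 facet normal 0.181 0.932 -0.313
  outer loop
   vertex 5.2 4.4 3.5
   vertex 0.2 5.2 3.0
   vertex 2.3 5.6 5.4
  endloop
 endfacet
 facet normal 0.543 -0.017 0.840
  outer loop
   vertex 5.2 4.4 3.5
   vertex 2.3 5.6 5.4
   vertex 2.6 0.3 5.1
  endloop
 endfacet
 facet normal -0.707 0.454 0.543
  outer loop
   vertex 1.3 5.0 4.6
   vertex 2.3 5.6 5.4
   vertex 0.2 5.2 3.0
  endloop
 endfacet
 facet normal -0.822 -0.169 0.544
  outer loop
   vertex 1.3 5.0 4.6
   vertex 0.2 5.2 3.0
   vertex 2.6 0.3 5.1
  endloop
 endfacet
 facet normal -0.593 -0.079 0.801
  outer loop
   vertex 1.3 5.0 4.6
   vertex 2.6 0.3 5.1
   vertex 2.3 5.6 5.4
  endloop
 endfacet
 facet normal 0.654 -0.756 -0.020
  outer loop
   vertex 5.3 2.7 2.7
   vertex 2.6 0.3 5.1
   vertex 5.6 3.0 1.2
  endloop
 endfacet
 facet normal 0.981 -0.032 0.190
  outer loop
   vertex 5.3 2.7 2.7
   vertex 5.6 3.0 1.2
   vertex 5.2 4.4 3.5
  endloop
 endfacet
 facet normal 0.756 -0.242 0.608
  outer loop
   vertex 5.3 2.7 2.7
   vertex 5.2 4.4 3.5
   vertex 2.6 0.3 5.1
  endloop
 endfacet
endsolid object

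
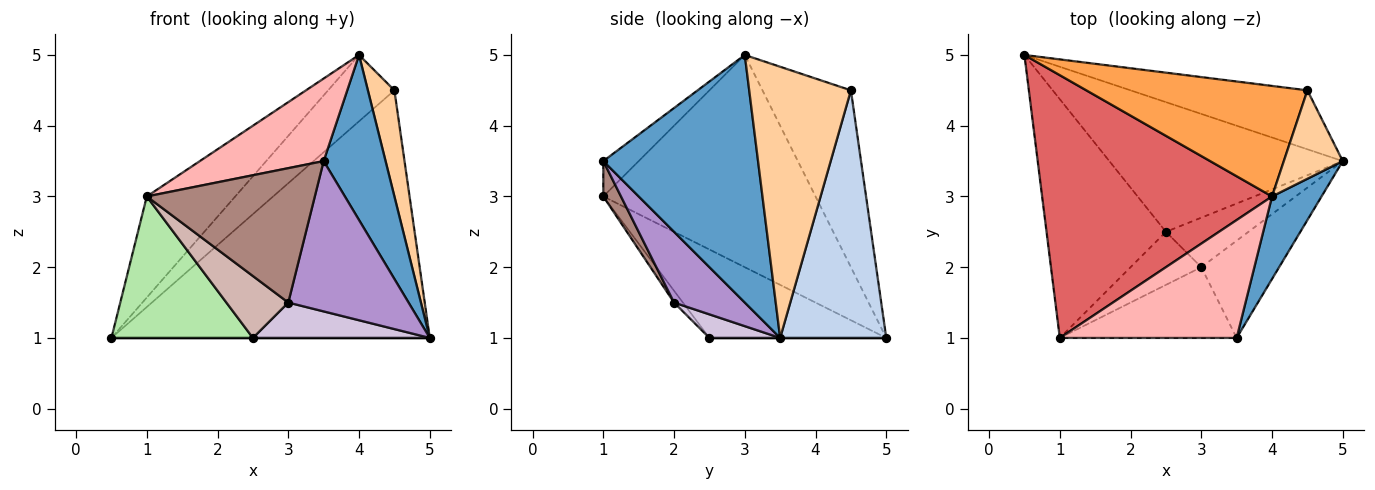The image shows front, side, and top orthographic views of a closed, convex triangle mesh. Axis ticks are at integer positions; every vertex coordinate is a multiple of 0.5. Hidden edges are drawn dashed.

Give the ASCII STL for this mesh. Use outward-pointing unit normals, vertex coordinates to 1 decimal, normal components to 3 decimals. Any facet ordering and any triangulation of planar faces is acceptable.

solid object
 facet normal 0.913 -0.365 0.183
  outer loop
   vertex 4.0 3.0 5.0
   vertex 3.5 1.0 3.5
   vertex 5.0 3.5 1.0
  endloop
 endfacet
 facet normal 0.308 0.925 -0.220
  outer loop
   vertex 4.5 4.5 4.5
   vertex 5.0 3.5 1.0
   vertex 0.5 5.0 1.0
  endloop
 endfacet
 facet normal -0.566 0.424 0.707
  outer loop
   vertex 4.5 4.5 4.5
   vertex 0.5 5.0 1.0
   vertex 4.0 3.0 5.0
  endloop
 endfacet
 facet normal 0.947 -0.247 0.206
  outer loop
   vertex 4.5 4.5 4.5
   vertex 4.0 3.0 5.0
   vertex 5.0 3.5 1.0
  endloop
 endfacet
 facet normal 0.000 0.000 -1.000
  outer loop
   vertex 2.5 2.5 1.0
   vertex 0.5 5.0 1.0
   vertex 5.0 3.5 1.0
  endloop
 endfacet
 facet normal -0.537 -0.430 -0.726
  outer loop
   vertex 1.0 1.0 3.0
   vertex 0.5 5.0 1.0
   vertex 2.5 2.5 1.0
  endloop
 endfacet
 facet normal -0.653 0.272 0.707
  outer loop
   vertex 1.0 1.0 3.0
   vertex 4.0 3.0 5.0
   vertex 0.5 5.0 1.0
  endloop
 endfacet
 facet normal -0.162 -0.566 0.808
  outer loop
   vertex 1.0 1.0 3.0
   vertex 3.5 1.0 3.5
   vertex 4.0 3.0 5.0
  endloop
 endfacet
 facet normal 0.443 -0.753 -0.487
  outer loop
   vertex 3.0 2.0 1.5
   vertex 5.0 3.5 1.0
   vertex 3.5 1.0 3.5
  endloop
 endfacet
 facet normal 0.226 -0.566 -0.793
  outer loop
   vertex 3.0 2.0 1.5
   vertex 2.5 2.5 1.0
   vertex 5.0 3.5 1.0
  endloop
 endfacet
 facet normal 0.093 -0.881 -0.464
  outer loop
   vertex 3.0 2.0 1.5
   vertex 3.5 1.0 3.5
   vertex 1.0 1.0 3.0
  endloop
 endfacet
 facet normal -0.108 -0.755 -0.647
  outer loop
   vertex 3.0 2.0 1.5
   vertex 1.0 1.0 3.0
   vertex 2.5 2.5 1.0
  endloop
 endfacet
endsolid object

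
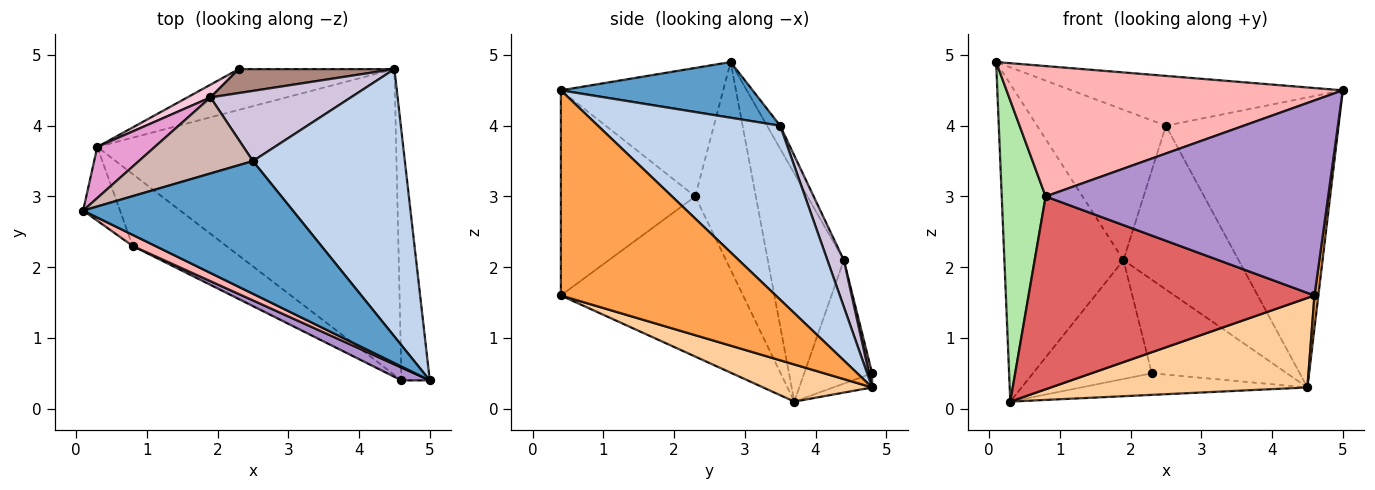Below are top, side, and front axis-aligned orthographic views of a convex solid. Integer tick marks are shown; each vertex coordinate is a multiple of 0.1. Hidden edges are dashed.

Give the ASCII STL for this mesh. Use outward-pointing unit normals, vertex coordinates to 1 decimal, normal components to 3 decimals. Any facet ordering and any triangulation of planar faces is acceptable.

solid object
 facet normal 0.241 0.341 0.909
  outer loop
   vertex 2.5 3.5 4.0
   vertex 0.1 2.8 4.9
   vertex 5.0 0.4 4.5
  endloop
 endfacet
 facet normal 0.613 0.581 0.535
  outer loop
   vertex 2.5 3.5 4.0
   vertex 5.0 0.4 4.5
   vertex 4.5 4.8 0.3
  endloop
 endfacet
 facet normal 0.990 -0.018 -0.137
  outer loop
   vertex 4.6 0.4 1.6
   vertex 4.5 4.8 0.3
   vertex 5.0 0.4 4.5
  endloop
 endfacet
 facet normal 0.118 -0.279 -0.953
  outer loop
   vertex 4.6 0.4 1.6
   vertex 0.3 3.7 0.1
   vertex 4.5 4.8 0.3
  endloop
 endfacet
 facet normal -0.080 0.466 -0.881
  outer loop
   vertex 2.3 4.8 0.5
   vertex 4.5 4.8 0.3
   vertex 0.3 3.7 0.1
  endloop
 endfacet
 facet normal -0.801 -0.581 -0.142
  outer loop
   vertex 0.8 2.3 3.0
   vertex 0.1 2.8 4.9
   vertex 0.3 3.7 0.1
  endloop
 endfacet
 facet normal -0.513 -0.804 -0.300
  outer loop
   vertex 0.8 2.3 3.0
   vertex 0.3 3.7 0.1
   vertex 4.6 0.4 1.6
  endloop
 endfacet
 facet normal -0.434 -0.898 0.077
  outer loop
   vertex 0.8 2.3 3.0
   vertex 5.0 0.4 4.5
   vertex 0.1 2.8 4.9
  endloop
 endfacet
 facet normal -0.429 -0.901 0.059
  outer loop
   vertex 0.8 2.3 3.0
   vertex 4.6 0.4 1.6
   vertex 5.0 0.4 4.5
  endloop
 endfacet
 facet normal 0.130 0.911 0.391
  outer loop
   vertex 1.9 4.4 2.1
   vertex 2.5 3.5 4.0
   vertex 4.5 4.8 0.3
  endloop
 endfacet
 facet normal 0.023 0.969 0.248
  outer loop
   vertex 1.9 4.4 2.1
   vertex 4.5 4.8 0.3
   vertex 2.3 4.8 0.5
  endloop
 endfacet
 facet normal -0.091 0.889 0.450
  outer loop
   vertex 1.9 4.4 2.1
   vertex 0.1 2.8 4.9
   vertex 2.5 3.5 4.0
  endloop
 endfacet
 facet normal -0.533 0.835 0.134
  outer loop
   vertex 1.9 4.4 2.1
   vertex 0.3 3.7 0.1
   vertex 0.1 2.8 4.9
  endloop
 endfacet
 facet normal -0.494 0.865 0.093
  outer loop
   vertex 1.9 4.4 2.1
   vertex 2.3 4.8 0.5
   vertex 0.3 3.7 0.1
  endloop
 endfacet
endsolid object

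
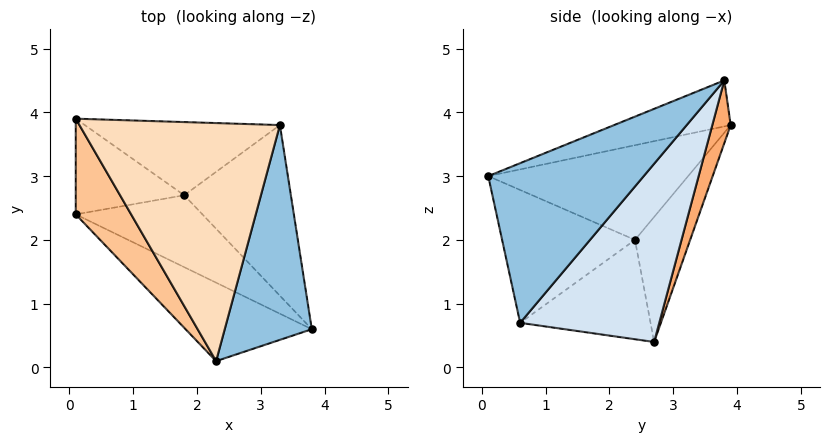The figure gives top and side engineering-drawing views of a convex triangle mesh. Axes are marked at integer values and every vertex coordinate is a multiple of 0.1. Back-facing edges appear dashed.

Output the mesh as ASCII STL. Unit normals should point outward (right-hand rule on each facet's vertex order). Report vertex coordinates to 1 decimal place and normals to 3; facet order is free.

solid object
 facet normal -0.514 -0.705 -0.489
  outer loop
   vertex 2.3 0.1 3.0
   vertex 0.1 2.4 2.0
   vertex 3.8 0.6 0.7
  endloop
 endfacet
 facet normal 0.806 -0.396 0.440
  outer loop
   vertex 2.3 0.1 3.0
   vertex 3.8 0.6 0.7
   vertex 3.3 3.8 4.5
  endloop
 endfacet
 facet normal -0.506 -0.574 -0.645
  outer loop
   vertex 1.8 2.7 0.4
   vertex 3.8 0.6 0.7
   vertex 0.1 2.4 2.0
  endloop
 endfacet
 facet normal 0.688 0.597 -0.412
  outer loop
   vertex 1.8 2.7 0.4
   vertex 3.3 3.8 4.5
   vertex 3.8 0.6 0.7
  endloop
 endfacet
 facet normal -0.594 0.618 -0.515
  outer loop
   vertex 0.1 3.9 3.8
   vertex 1.8 2.7 0.4
   vertex 0.1 2.4 2.0
  endloop
 endfacet
 facet normal 0.093 0.953 -0.290
  outer loop
   vertex 0.1 3.9 3.8
   vertex 3.3 3.8 4.5
   vertex 1.8 2.7 0.4
  endloop
 endfacet
 facet normal -0.738 -0.518 0.432
  outer loop
   vertex 0.1 3.9 3.8
   vertex 0.1 2.4 2.0
   vertex 2.3 0.1 3.0
  endloop
 endfacet
 facet normal -0.212 -0.317 0.924
  outer loop
   vertex 0.1 3.9 3.8
   vertex 2.3 0.1 3.0
   vertex 3.3 3.8 4.5
  endloop
 endfacet
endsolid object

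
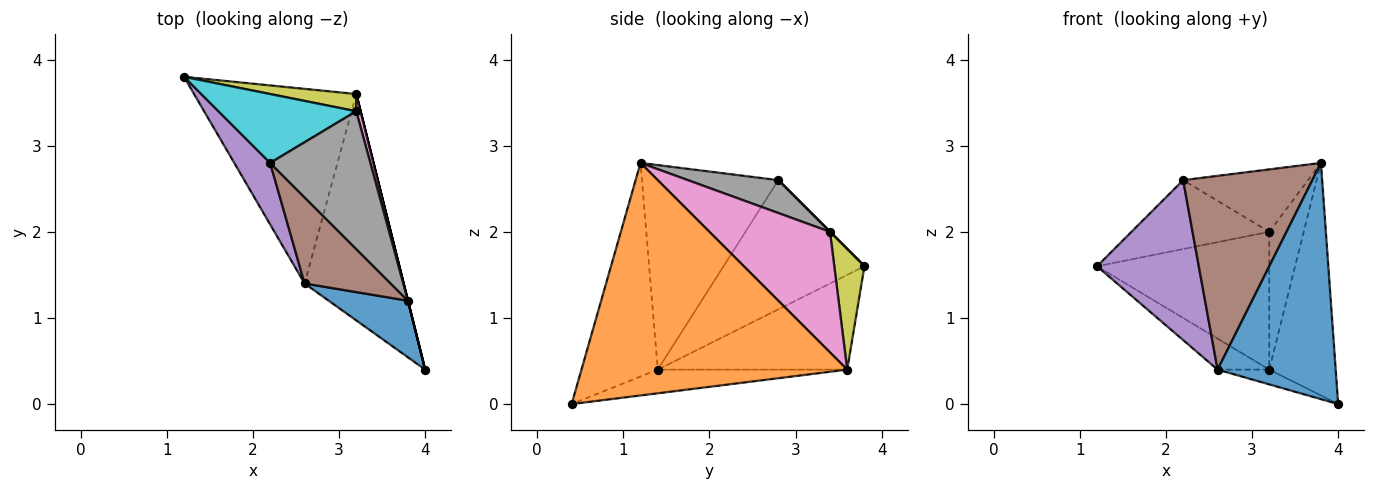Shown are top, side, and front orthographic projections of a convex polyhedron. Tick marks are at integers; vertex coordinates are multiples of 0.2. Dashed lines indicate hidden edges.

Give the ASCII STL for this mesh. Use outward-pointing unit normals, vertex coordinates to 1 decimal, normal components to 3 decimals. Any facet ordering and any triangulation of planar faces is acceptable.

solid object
 facet normal -0.532 -0.824 0.197
  outer loop
   vertex 2.6 1.4 0.4
   vertex 4.0 0.4 0.0
   vertex 3.8 1.2 2.8
  endloop
 endfacet
 facet normal 0.970 0.243 0.000
  outer loop
   vertex 3.2 3.6 0.4
   vertex 3.8 1.2 2.8
   vertex 4.0 0.4 0.0
  endloop
 endfacet
 facet normal -0.500 0.136 -0.855
  outer loop
   vertex 3.2 3.6 0.4
   vertex 2.6 1.4 0.4
   vertex 1.2 3.8 1.6
  endloop
 endfacet
 facet normal -0.232 0.063 -0.971
  outer loop
   vertex 3.2 3.6 0.4
   vertex 4.0 0.4 0.0
   vertex 2.6 1.4 0.4
  endloop
 endfacet
 facet normal -0.791 -0.571 0.220
  outer loop
   vertex 2.2 2.8 2.6
   vertex 1.2 3.8 1.6
   vertex 2.6 1.4 0.4
  endloop
 endfacet
 facet normal -0.694 -0.658 0.292
  outer loop
   vertex 2.2 2.8 2.6
   vertex 2.6 1.4 0.4
   vertex 3.8 1.2 2.8
  endloop
 endfacet
 facet normal 0.961 0.275 0.034
  outer loop
   vertex 3.2 3.4 2.0
   vertex 3.8 1.2 2.8
   vertex 3.2 3.6 0.4
  endloop
 endfacet
 facet normal 0.286 0.395 0.873
  outer loop
   vertex 3.2 3.4 2.0
   vertex 2.2 2.8 2.6
   vertex 3.8 1.2 2.8
  endloop
 endfacet
 facet normal 0.171 0.978 0.122
  outer loop
   vertex 3.2 3.4 2.0
   vertex 3.2 3.6 0.4
   vertex 1.2 3.8 1.6
  endloop
 endfacet
 facet normal 0.000 0.707 0.707
  outer loop
   vertex 3.2 3.4 2.0
   vertex 1.2 3.8 1.6
   vertex 2.2 2.8 2.6
  endloop
 endfacet
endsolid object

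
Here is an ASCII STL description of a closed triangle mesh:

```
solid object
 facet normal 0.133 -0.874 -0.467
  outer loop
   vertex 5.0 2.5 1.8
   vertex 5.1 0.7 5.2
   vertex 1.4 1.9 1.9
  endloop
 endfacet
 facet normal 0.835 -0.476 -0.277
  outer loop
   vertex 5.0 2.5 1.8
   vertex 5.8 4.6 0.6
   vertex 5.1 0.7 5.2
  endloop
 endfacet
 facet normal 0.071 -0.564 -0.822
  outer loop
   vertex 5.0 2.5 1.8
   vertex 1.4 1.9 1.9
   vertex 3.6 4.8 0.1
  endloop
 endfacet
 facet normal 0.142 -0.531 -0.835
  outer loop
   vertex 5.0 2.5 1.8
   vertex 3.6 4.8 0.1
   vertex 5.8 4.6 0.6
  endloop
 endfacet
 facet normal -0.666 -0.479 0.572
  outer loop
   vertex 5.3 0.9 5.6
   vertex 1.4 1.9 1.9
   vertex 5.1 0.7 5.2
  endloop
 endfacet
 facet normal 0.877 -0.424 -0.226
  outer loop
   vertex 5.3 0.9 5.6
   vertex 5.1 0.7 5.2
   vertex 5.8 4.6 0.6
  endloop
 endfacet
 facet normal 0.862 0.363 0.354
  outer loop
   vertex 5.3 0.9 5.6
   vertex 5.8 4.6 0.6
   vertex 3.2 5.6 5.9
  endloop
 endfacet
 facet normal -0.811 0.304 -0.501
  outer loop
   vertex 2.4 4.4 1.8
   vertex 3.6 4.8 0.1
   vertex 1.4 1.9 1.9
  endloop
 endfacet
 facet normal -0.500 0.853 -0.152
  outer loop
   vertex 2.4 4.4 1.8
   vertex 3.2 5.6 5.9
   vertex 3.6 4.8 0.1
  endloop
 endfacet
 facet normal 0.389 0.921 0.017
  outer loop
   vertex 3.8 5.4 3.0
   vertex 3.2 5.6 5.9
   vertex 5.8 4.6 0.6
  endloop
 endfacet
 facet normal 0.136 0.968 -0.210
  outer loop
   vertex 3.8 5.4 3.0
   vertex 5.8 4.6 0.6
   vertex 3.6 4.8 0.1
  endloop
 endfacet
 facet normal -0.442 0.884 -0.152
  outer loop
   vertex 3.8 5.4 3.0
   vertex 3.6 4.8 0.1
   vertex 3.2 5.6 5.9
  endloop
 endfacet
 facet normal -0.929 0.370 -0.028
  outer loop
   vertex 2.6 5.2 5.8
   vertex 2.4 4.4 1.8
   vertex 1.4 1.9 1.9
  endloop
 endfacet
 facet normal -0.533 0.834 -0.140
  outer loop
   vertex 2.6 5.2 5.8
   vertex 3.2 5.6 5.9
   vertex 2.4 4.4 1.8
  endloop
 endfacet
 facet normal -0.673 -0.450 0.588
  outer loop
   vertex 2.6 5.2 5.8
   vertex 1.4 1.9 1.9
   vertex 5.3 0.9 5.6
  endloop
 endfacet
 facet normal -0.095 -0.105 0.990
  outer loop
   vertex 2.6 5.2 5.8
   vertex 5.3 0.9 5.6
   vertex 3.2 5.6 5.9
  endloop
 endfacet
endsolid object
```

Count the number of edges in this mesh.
24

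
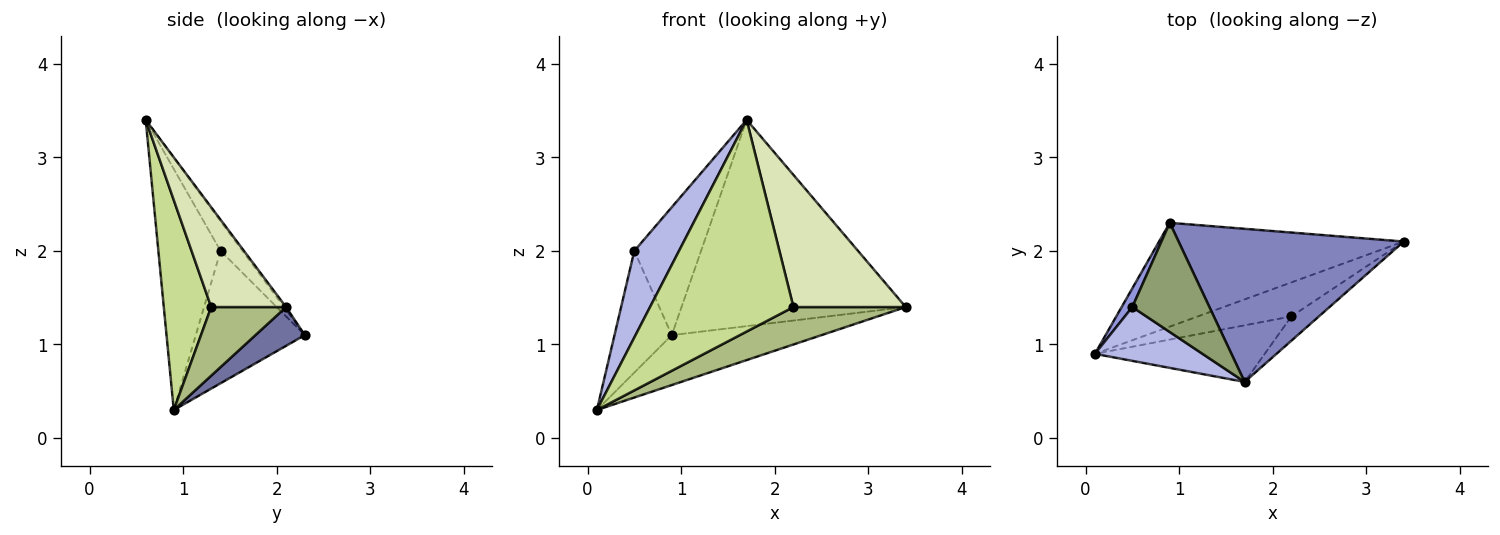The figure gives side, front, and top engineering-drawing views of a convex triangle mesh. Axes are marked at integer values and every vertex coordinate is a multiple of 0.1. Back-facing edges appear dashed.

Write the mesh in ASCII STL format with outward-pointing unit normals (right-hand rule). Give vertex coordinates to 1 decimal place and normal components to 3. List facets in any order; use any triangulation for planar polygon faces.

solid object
 facet normal 0.141 0.429 -0.892
  outer loop
   vertex 0.9 2.3 1.1
   vertex 3.4 2.1 1.4
   vertex 0.1 0.9 0.3
  endloop
 endfacet
 facet normal -0.007 0.803 0.596
  outer loop
   vertex 1.7 0.6 3.4
   vertex 3.4 2.1 1.4
   vertex 0.9 2.3 1.1
  endloop
 endfacet
 facet normal -0.883 0.464 0.071
  outer loop
   vertex 0.5 1.4 2.0
   vertex 0.9 2.3 1.1
   vertex 0.1 0.9 0.3
  endloop
 endfacet
 facet normal -0.763 -0.549 0.341
  outer loop
   vertex 0.5 1.4 2.0
   vertex 0.1 0.9 0.3
   vertex 1.7 0.6 3.4
  endloop
 endfacet
 facet normal -0.243 0.738 0.630
  outer loop
   vertex 0.5 1.4 2.0
   vertex 1.7 0.6 3.4
   vertex 0.9 2.3 1.1
  endloop
 endfacet
 facet normal 0.442 -0.664 -0.603
  outer loop
   vertex 2.2 1.3 1.4
   vertex 0.1 0.9 0.3
   vertex 3.4 2.1 1.4
  endloop
 endfacet
 facet normal 0.304 -0.920 -0.246
  outer loop
   vertex 2.2 1.3 1.4
   vertex 1.7 0.6 3.4
   vertex 0.1 0.9 0.3
  endloop
 endfacet
 facet normal 0.548 -0.823 -0.151
  outer loop
   vertex 2.2 1.3 1.4
   vertex 3.4 2.1 1.4
   vertex 1.7 0.6 3.4
  endloop
 endfacet
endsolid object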